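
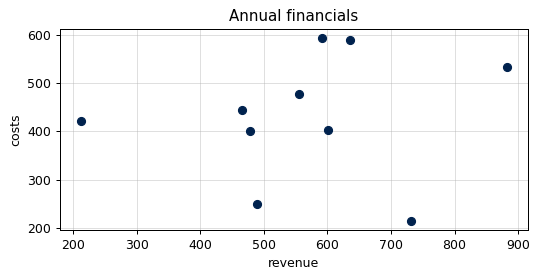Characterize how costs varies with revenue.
no clear correlation

Points are roughly uncorrelated; weak (|r| ≈ 0.1).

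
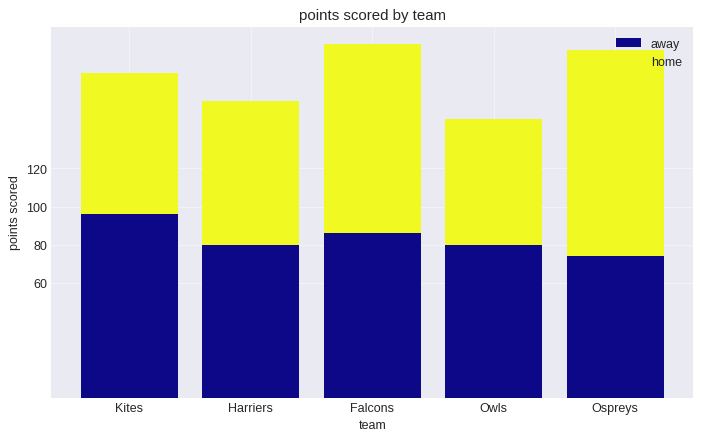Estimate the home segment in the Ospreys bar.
home top ≈ 180, bottom ≈ 80; segment ≈ 100.

≈ 100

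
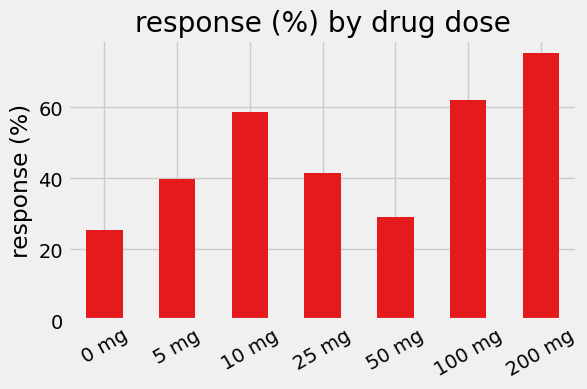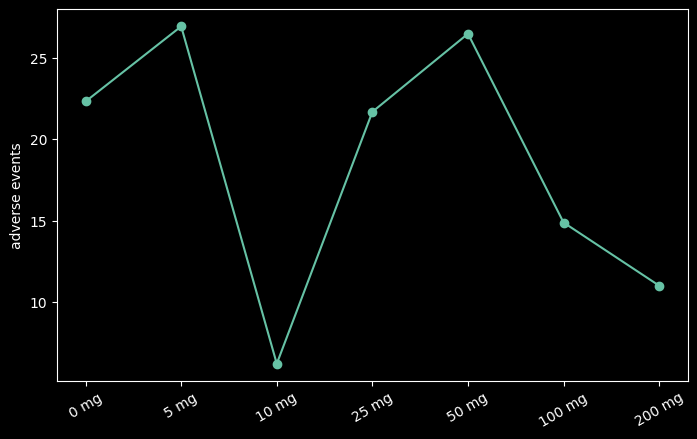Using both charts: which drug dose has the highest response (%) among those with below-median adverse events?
200 mg

Chart 2 median adverse events ≈ 20; below-median drug doses: 10 mg, 100 mg, 200 mg. Among those, 200 mg has the highest response (%) (≈ 80).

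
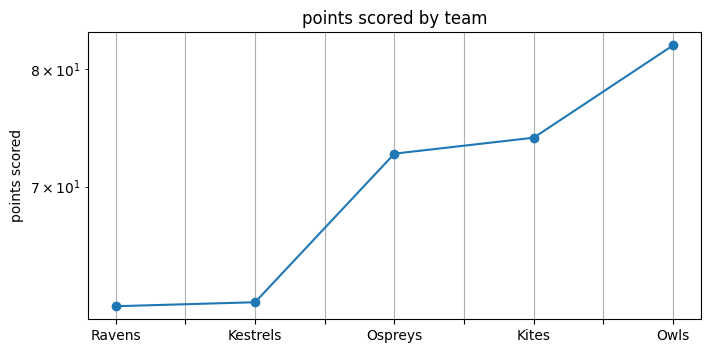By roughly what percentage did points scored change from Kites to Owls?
≈ +10.8%

Kites ≈ 74, Owls ≈ 82; (82 − 74) / 74 ≈ +10.8%.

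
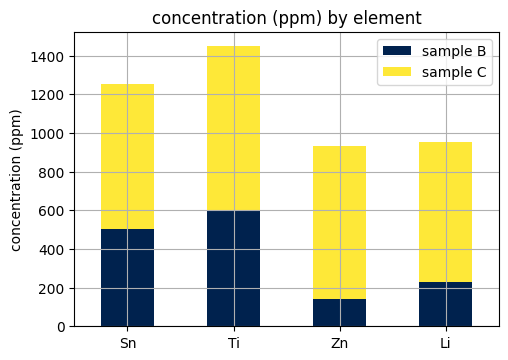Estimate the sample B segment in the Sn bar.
sample B top ≈ 600, bottom ≈ 0; segment ≈ 600.

≈ 600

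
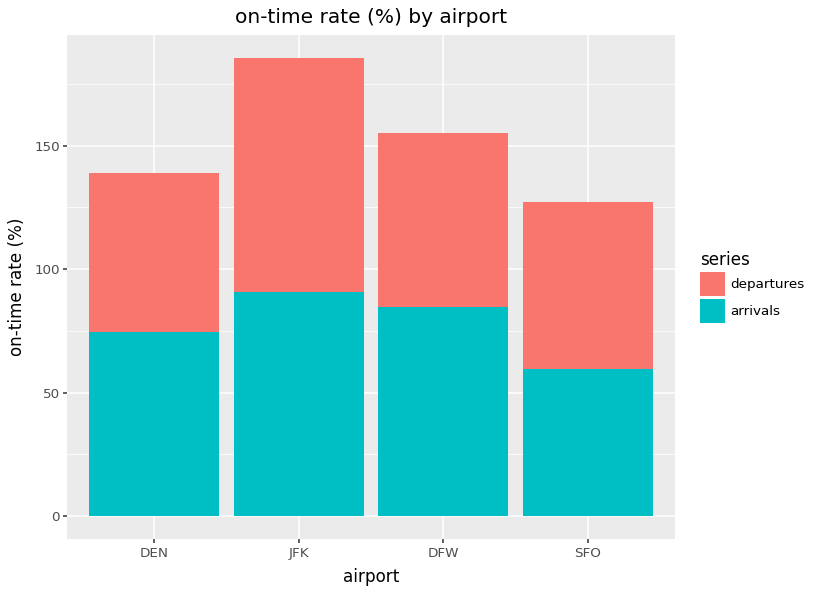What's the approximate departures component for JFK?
≈ 80

departures top ≈ 180, bottom ≈ 100; segment ≈ 80.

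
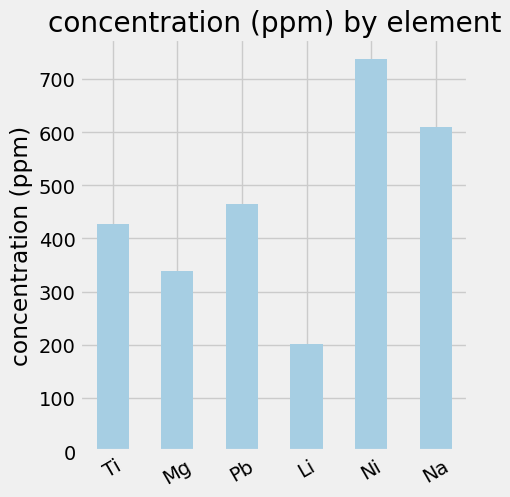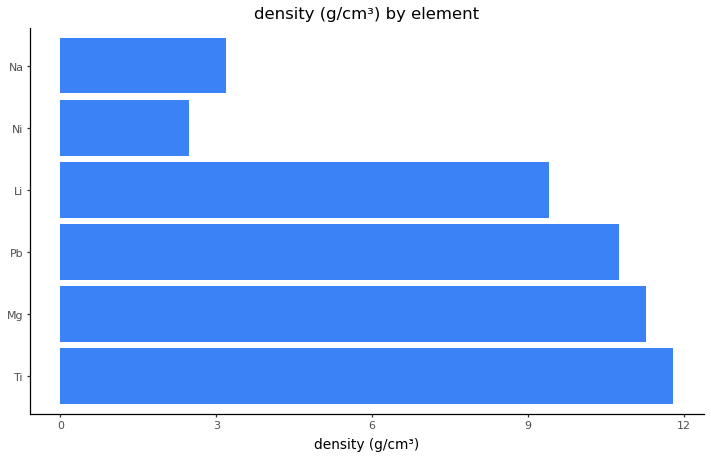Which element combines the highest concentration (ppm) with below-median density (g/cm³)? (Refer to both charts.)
Ni

Chart 2 median density (g/cm³) ≈ 10; below-median elements: Li, Ni, Na. Among those, Ni has the highest concentration (ppm) (≈ 700).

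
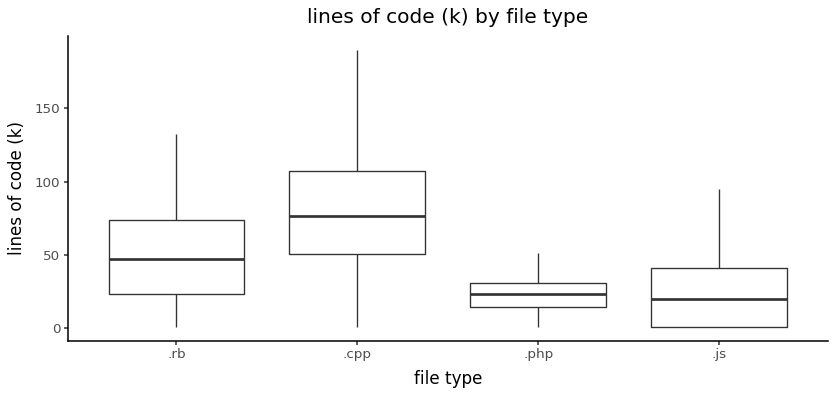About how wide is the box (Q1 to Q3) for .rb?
≈ 50

Q3 ≈ 70, Q1 ≈ 20; IQR ≈ 50.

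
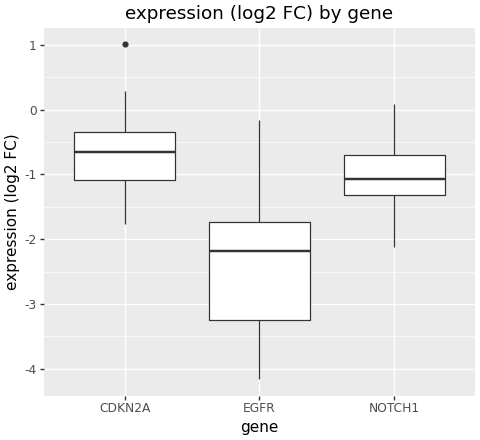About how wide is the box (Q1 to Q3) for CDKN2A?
Q3 ≈ -0.4, Q1 ≈ -1.0; IQR ≈ 0.6.

≈ 0.6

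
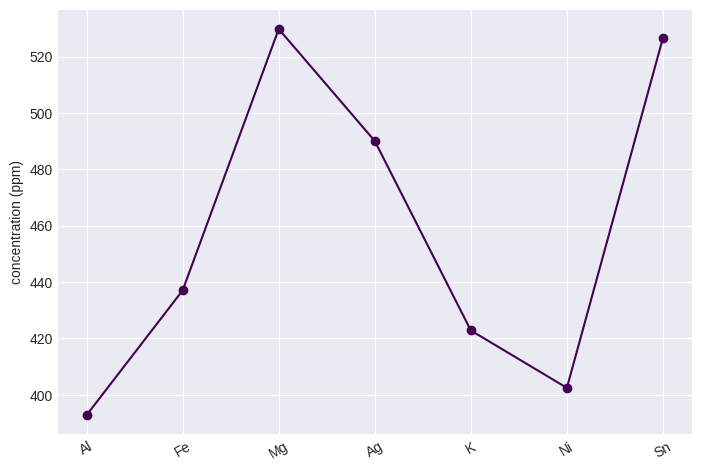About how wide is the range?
Max Mg ≈ 520, min Al ≈ 400; range ≈ 120.

≈ 120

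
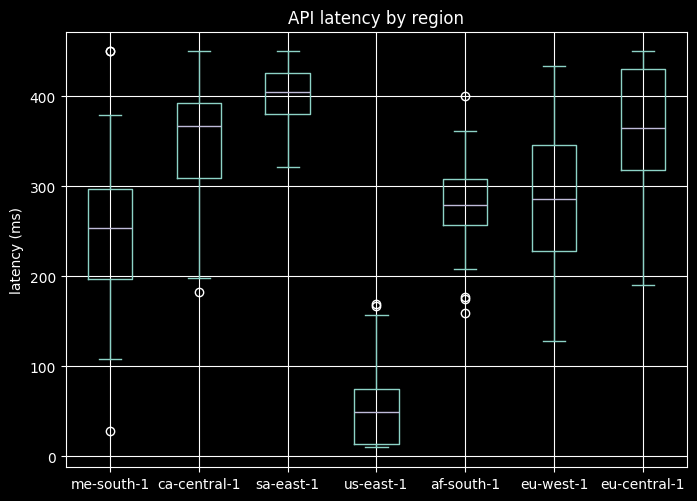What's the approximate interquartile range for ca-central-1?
Q3 ≈ 400, Q1 ≈ 300; IQR ≈ 100.

≈ 100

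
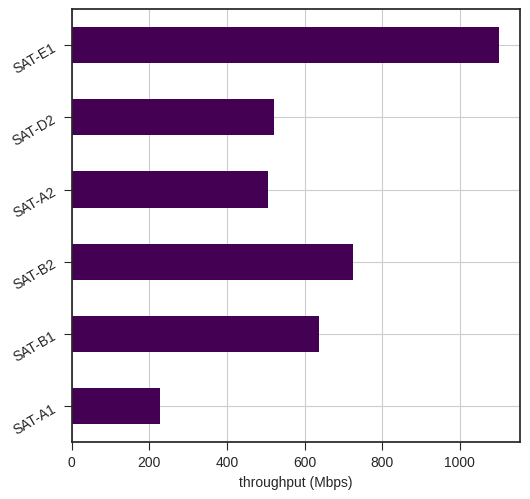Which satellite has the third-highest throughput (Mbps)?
Top 4: SAT-E1 ≈ 1100, SAT-B2 ≈ 700, SAT-B1 ≈ 600, SAT-D2 ≈ 500.

SAT-B1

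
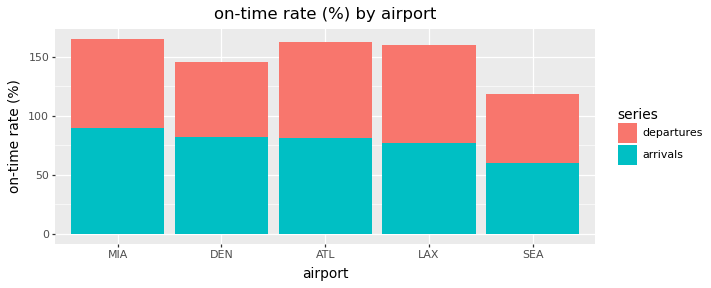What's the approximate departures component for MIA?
departures top ≈ 160, bottom ≈ 80; segment ≈ 80.

≈ 80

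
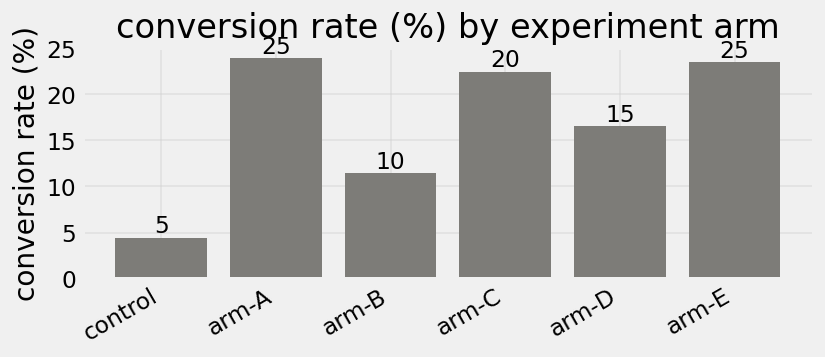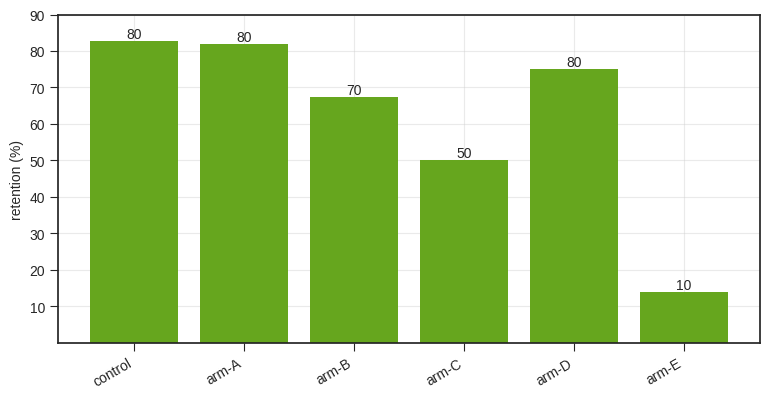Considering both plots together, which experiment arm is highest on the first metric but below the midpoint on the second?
arm-E

Chart 2 median retention (%) ≈ 70; below-median experiment arms: arm-B, arm-C, arm-E. Among those, arm-E has the highest conversion rate (%) (≈ 25).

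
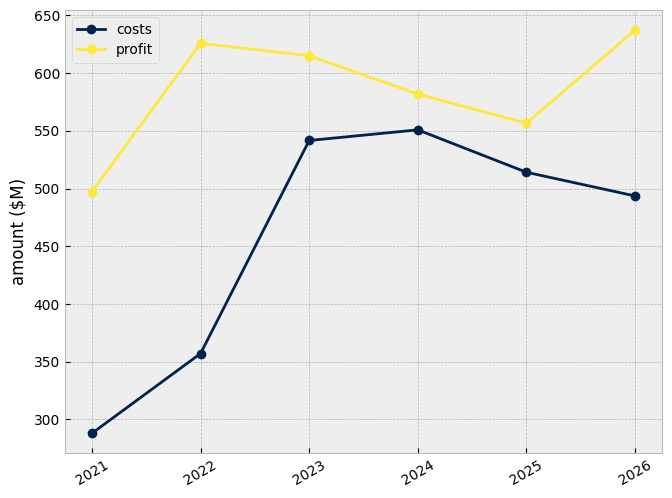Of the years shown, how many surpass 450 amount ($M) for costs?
4

Above 450: 2023, 2024, 2025, 2026.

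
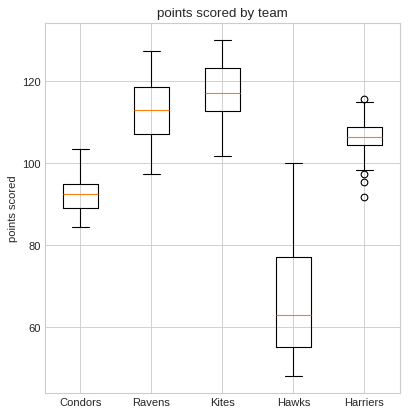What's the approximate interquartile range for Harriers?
Q3 ≈ 110, Q1 ≈ 105; IQR ≈ 5.

≈ 5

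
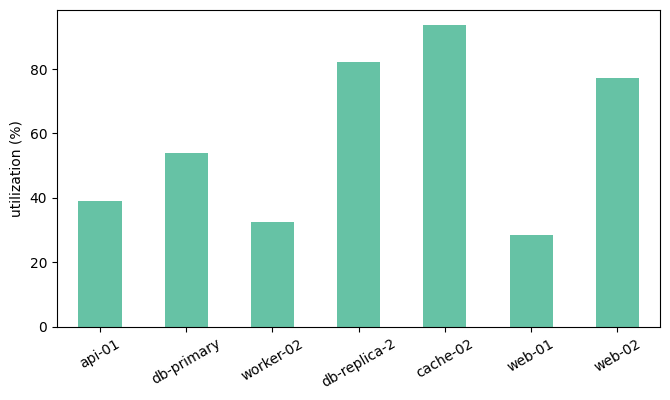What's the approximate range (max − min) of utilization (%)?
Max cache-02 ≈ 90, min web-01 ≈ 30; range ≈ 60.

≈ 60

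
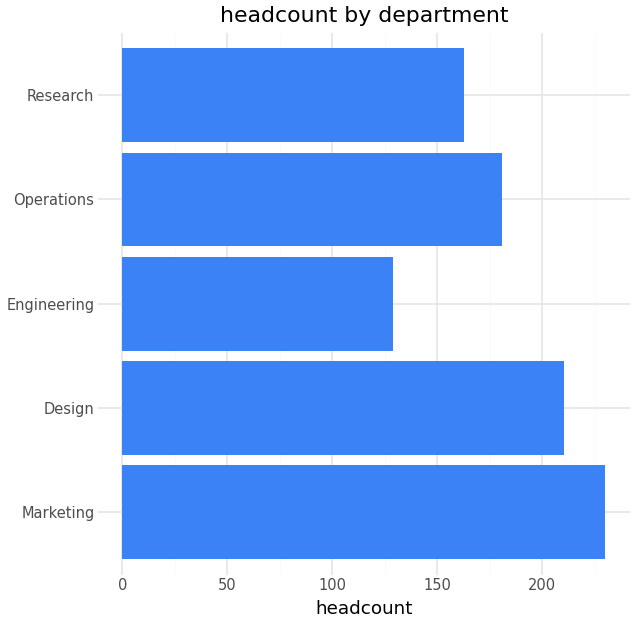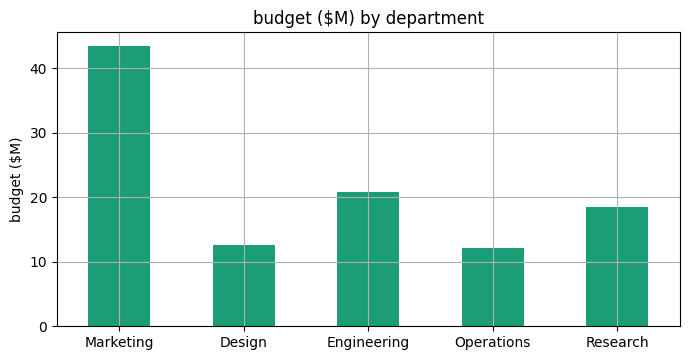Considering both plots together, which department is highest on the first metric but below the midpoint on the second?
Chart 2 median budget ($M) ≈ 20; below-median departments: Design, Operations. Among those, Design has the highest headcount (≈ 200).

Design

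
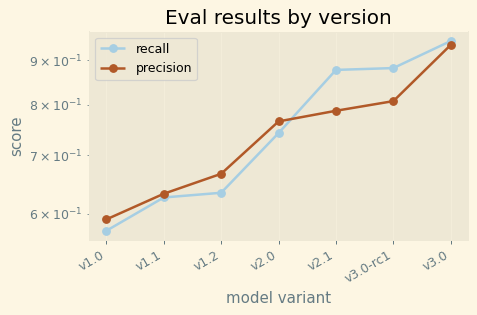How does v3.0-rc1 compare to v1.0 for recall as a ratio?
v3.0-rc1 ≈ 0.90, v1.0 ≈ 0.55; 0.90/0.55 ≈ 1.64.

≈ 1.64×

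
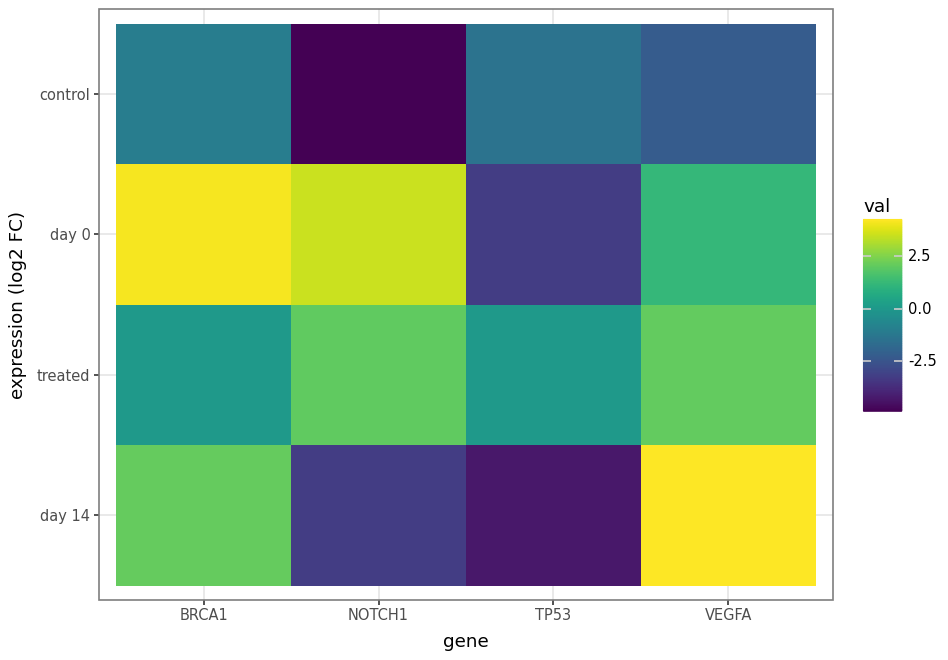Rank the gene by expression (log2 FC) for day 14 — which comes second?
Top 3 for day 14: VEGFA ≈ 4, BRCA1 ≈ 2, NOTCH1 ≈ -3.

BRCA1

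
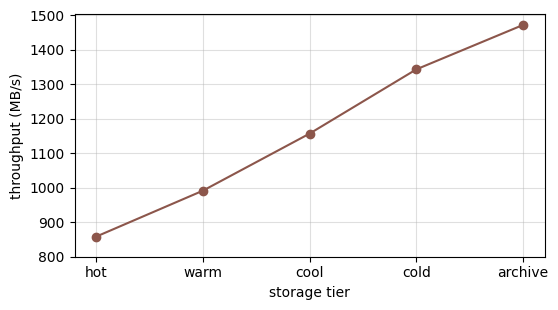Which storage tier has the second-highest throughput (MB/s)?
cold

Top 3: archive ≈ 1500, cold ≈ 1300, cool ≈ 1200.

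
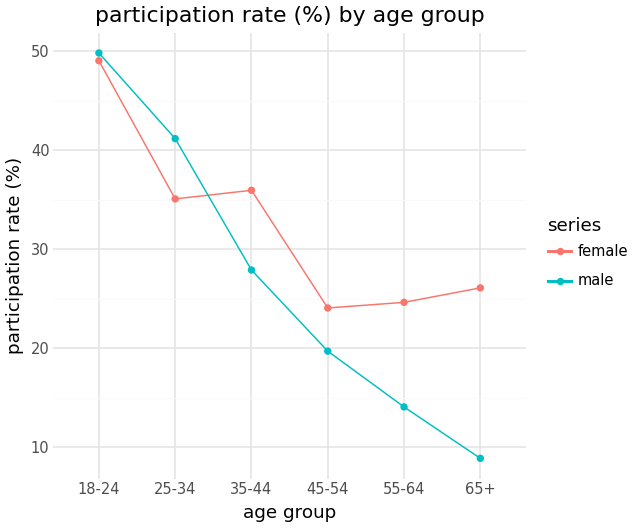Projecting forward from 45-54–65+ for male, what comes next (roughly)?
≈ 5

Last three: 20, 15, 10 → slope ≈ -5/step → next ≈ 5.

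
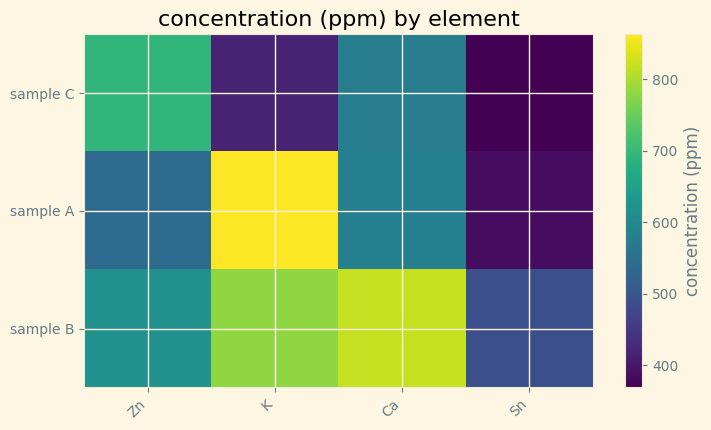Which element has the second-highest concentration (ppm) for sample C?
Top 3 for sample C: Zn ≈ 700, Ca ≈ 600, K ≈ 400.

Ca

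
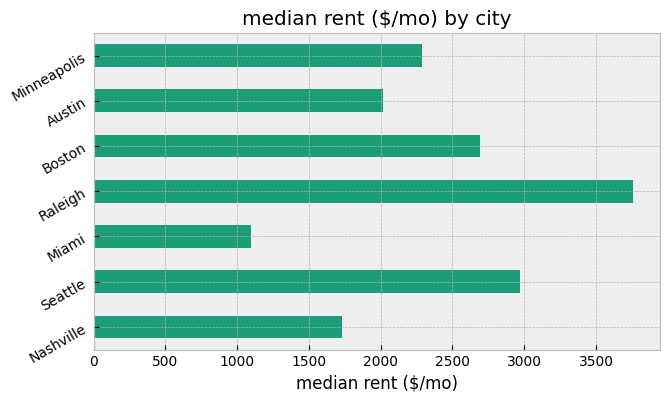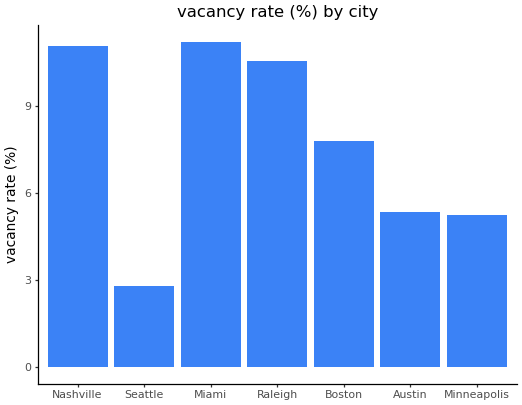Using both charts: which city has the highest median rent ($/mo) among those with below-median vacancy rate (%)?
Chart 2 median vacancy rate (%) ≈ 8; below-median cities: Seattle, Austin, Minneapolis. Among those, Seattle has the highest median rent ($/mo) (≈ 3000).

Seattle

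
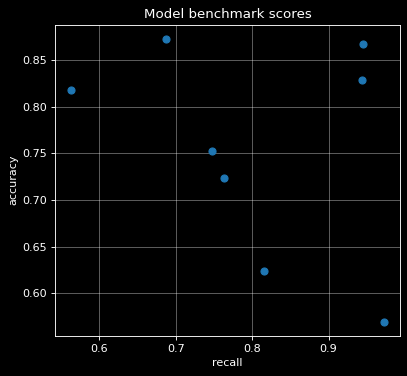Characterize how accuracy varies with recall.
negative, weak

Points are negatively correlated; weak (|r| ≈ 0.3).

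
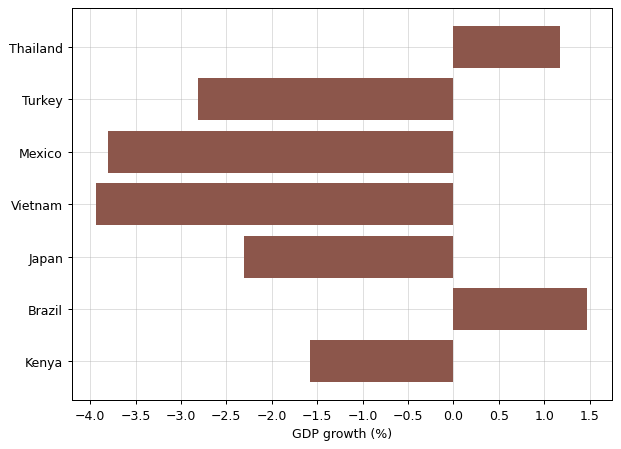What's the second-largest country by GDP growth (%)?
Thailand

Top 3: Brazil ≈ 1.5, Thailand ≈ 1.0, Kenya ≈ -1.5.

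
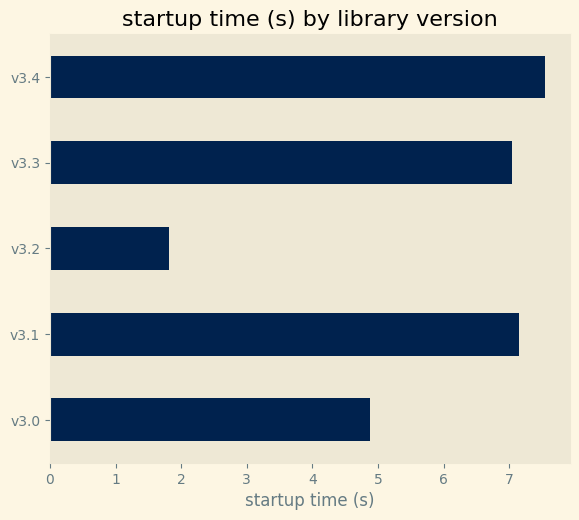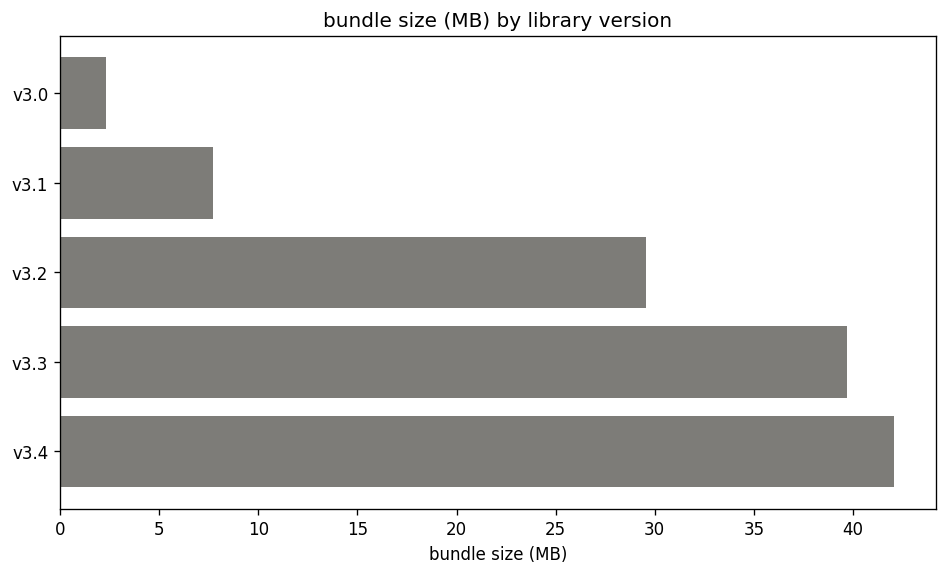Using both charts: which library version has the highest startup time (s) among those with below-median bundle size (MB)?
v3.1

Chart 2 median bundle size (MB) ≈ 30; below-median library versions: v3.0, v3.1. Among those, v3.1 has the highest startup time (s) (≈ 7).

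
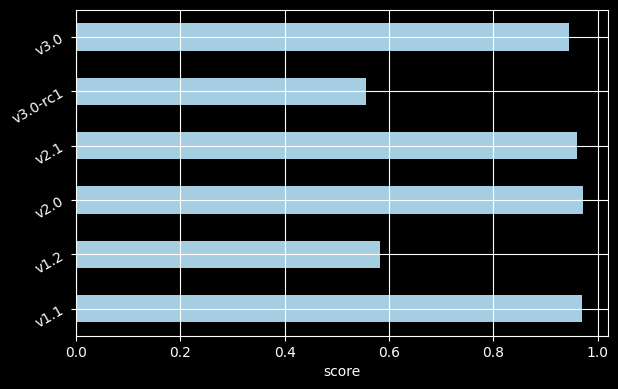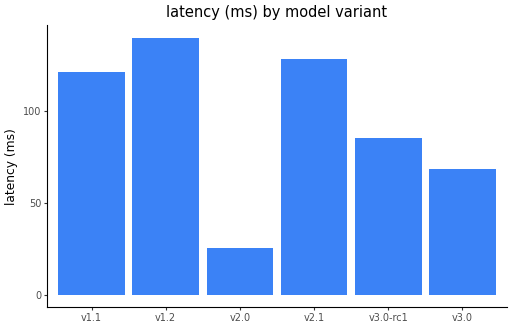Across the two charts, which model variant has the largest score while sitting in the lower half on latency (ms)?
Chart 2 median latency (ms) ≈ 100; below-median model variants: v2.0, v3.0-rc1, v3.0. Among those, v2.0 has the highest score (≈ 1).

v2.0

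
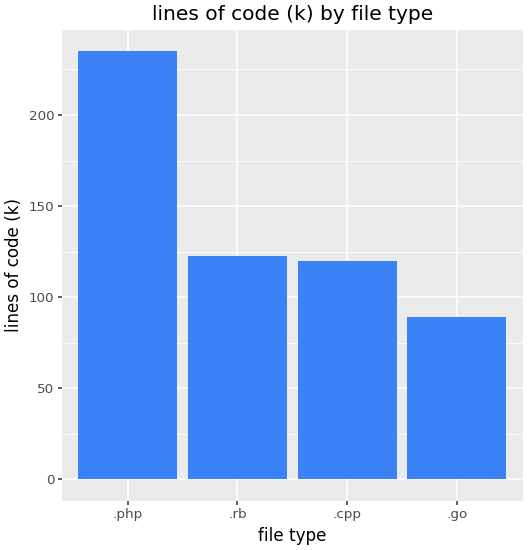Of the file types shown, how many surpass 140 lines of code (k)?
1

Above 140: .php.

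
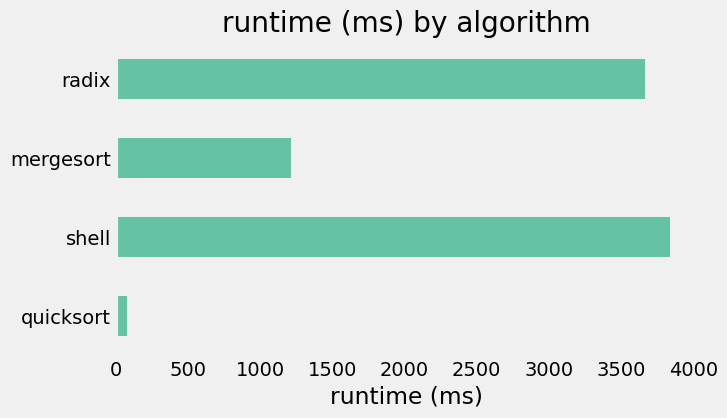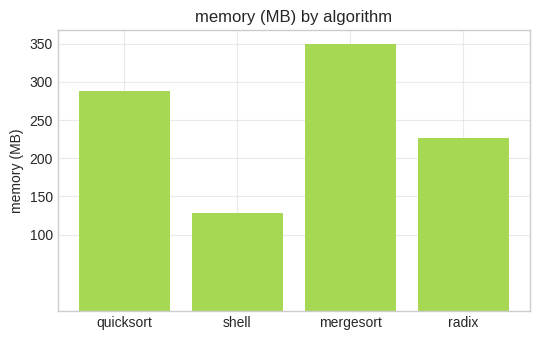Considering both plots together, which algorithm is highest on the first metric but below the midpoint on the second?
shell

Chart 2 median memory (MB) ≈ 250; below-median algorithms: shell, radix. Among those, shell has the highest runtime (ms) (≈ 4000).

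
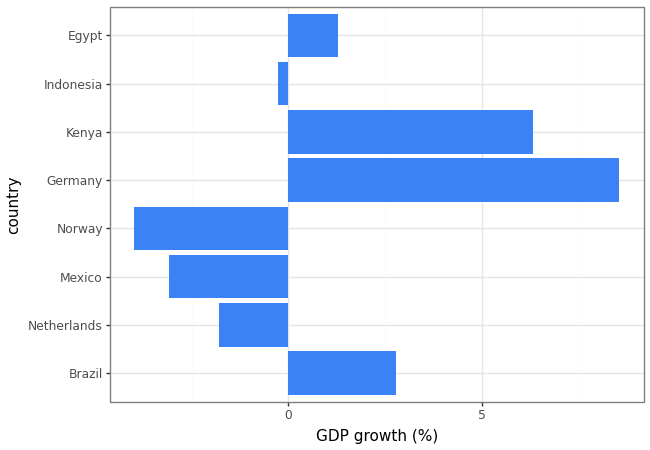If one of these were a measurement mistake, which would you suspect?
Germany ≈ 8; the rest sit between ≈ -4 and ≈ 6.

Germany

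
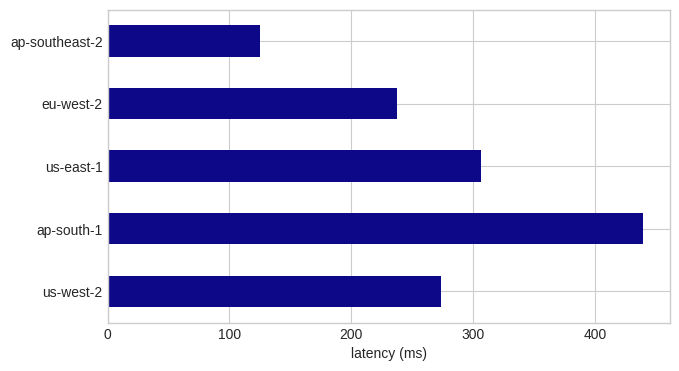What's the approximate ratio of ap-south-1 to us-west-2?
≈ 1.8×

ap-south-1 ≈ 450, us-west-2 ≈ 250; 450/250 ≈ 1.8.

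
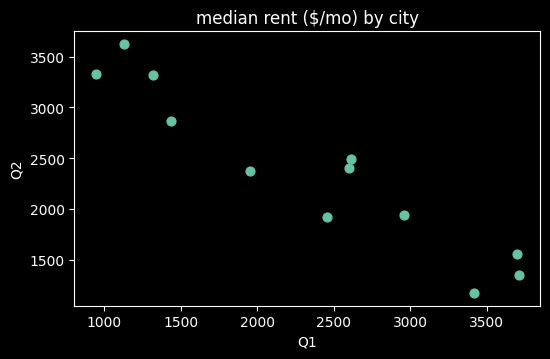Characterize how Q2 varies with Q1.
Points are negatively correlated; strong (|r| ≈ 0.9).

negative, strong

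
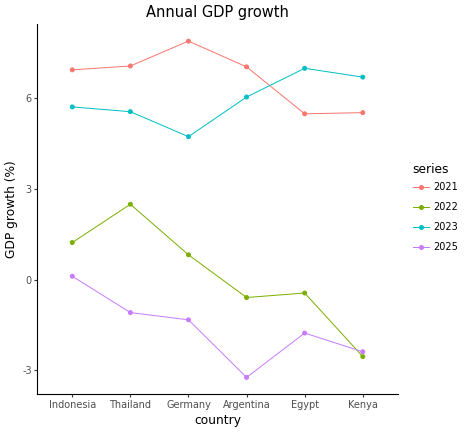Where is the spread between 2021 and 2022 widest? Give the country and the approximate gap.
Kenya: 2021 ≈ 6, 2022 ≈ -3 → gap ≈ 9. Next-largest (Argentina) is only ≈ 8.

Kenya, ≈ 9 %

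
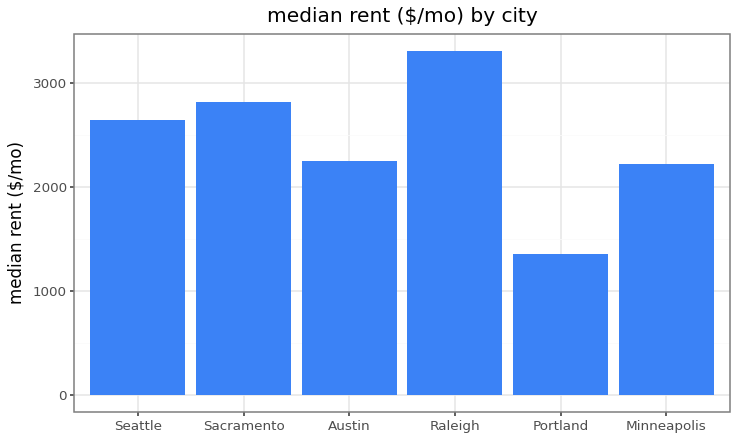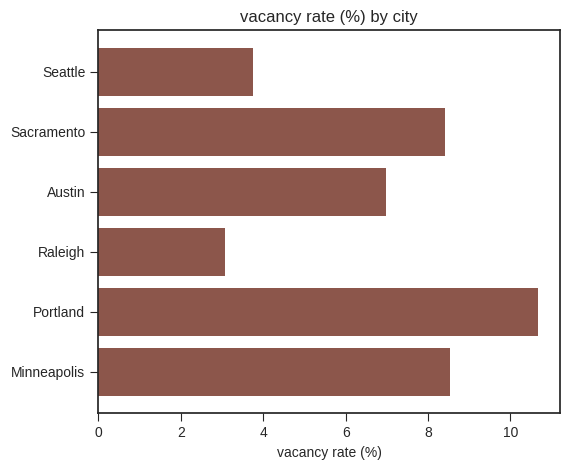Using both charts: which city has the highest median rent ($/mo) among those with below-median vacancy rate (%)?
Raleigh

Chart 2 median vacancy rate (%) ≈ 8; below-median cities: Seattle, Austin, Raleigh. Among those, Raleigh has the highest median rent ($/mo) (≈ 3500).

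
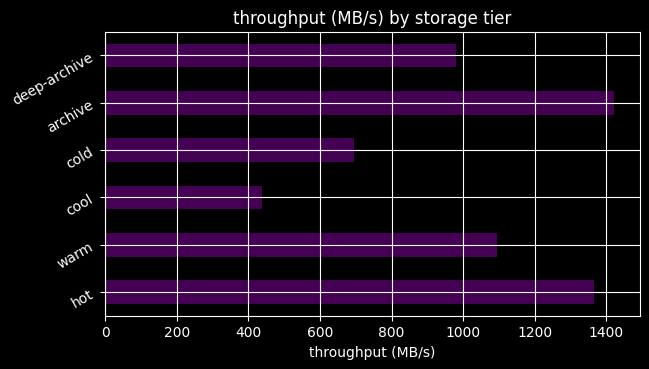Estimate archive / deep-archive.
archive ≈ 1400, deep-archive ≈ 1000; 1400/1000 ≈ 1.4.

≈ 1.4×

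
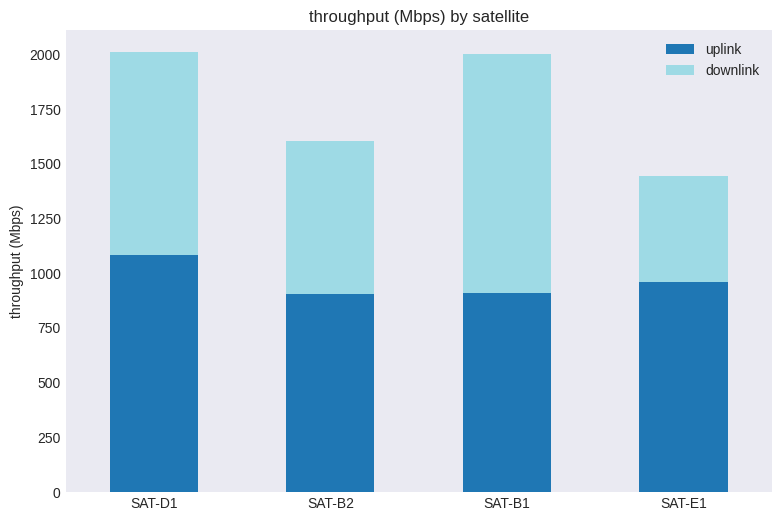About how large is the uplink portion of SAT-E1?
≈ 1000

uplink top ≈ 1000, bottom ≈ 0; segment ≈ 1000.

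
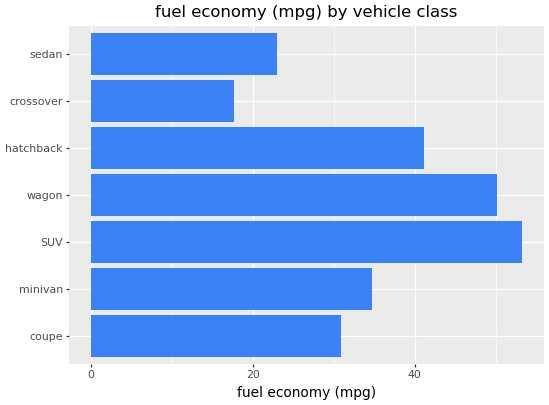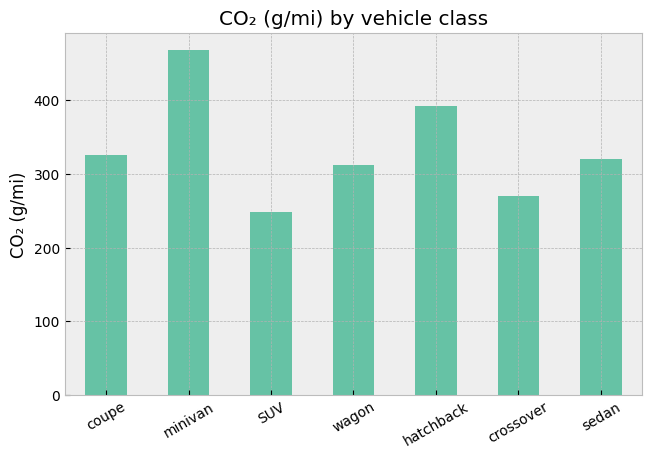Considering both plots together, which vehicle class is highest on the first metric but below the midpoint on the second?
SUV

Chart 2 median CO₂ (g/mi) ≈ 300; below-median vehicle classes: SUV, wagon, crossover. Among those, SUV has the highest fuel economy (mpg) (≈ 55).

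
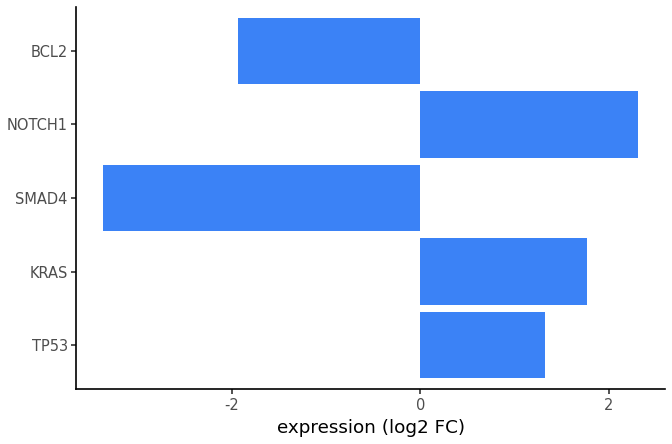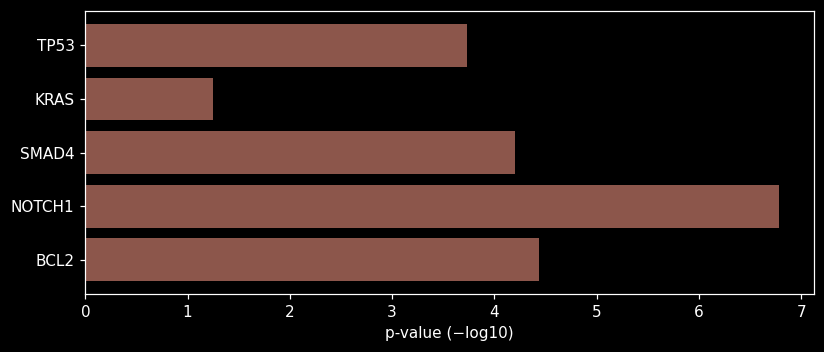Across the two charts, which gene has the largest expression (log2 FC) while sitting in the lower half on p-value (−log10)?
KRAS

Chart 2 median p-value (−log10) ≈ 4; below-median genes: TP53, KRAS. Among those, KRAS has the highest expression (log2 FC) (≈ 2).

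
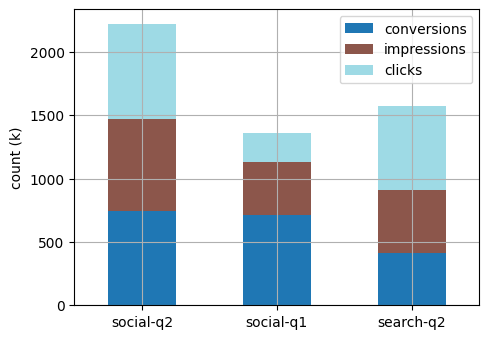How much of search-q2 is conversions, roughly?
conversions top ≈ 400, bottom ≈ 0; segment ≈ 400.

≈ 400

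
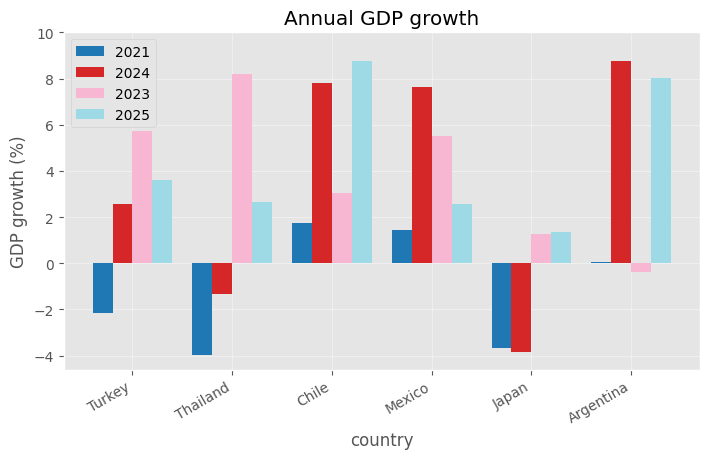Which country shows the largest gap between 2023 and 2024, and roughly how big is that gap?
Thailand, ≈ 10 %

Thailand: 2023 ≈ 8, 2024 ≈ -2 → gap ≈ 10. Next-largest (Argentina) is only ≈ 8.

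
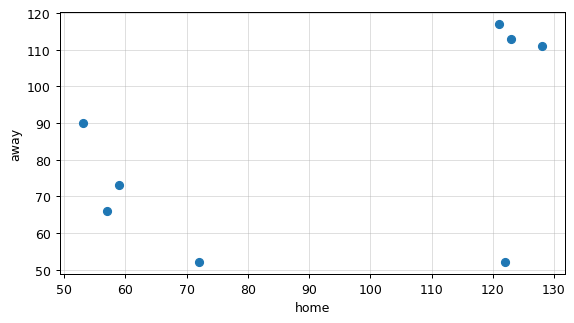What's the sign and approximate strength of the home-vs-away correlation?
Points are positively correlated; moderate (|r| ≈ 0.5).

positive, moderate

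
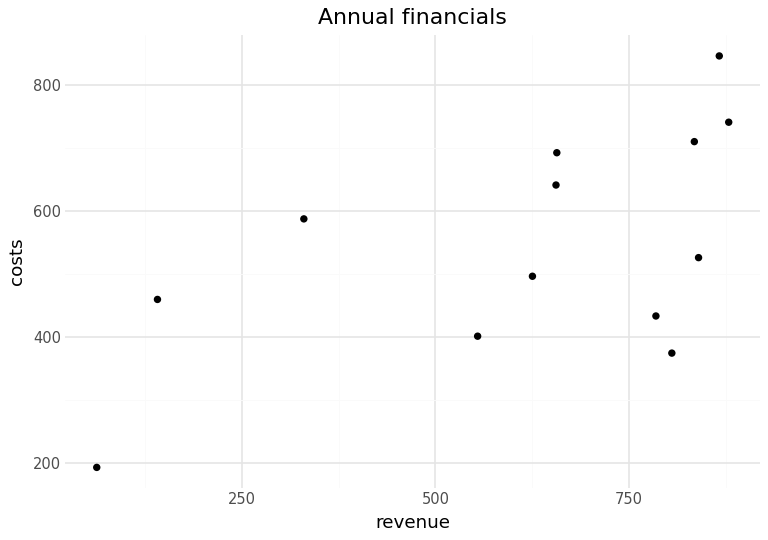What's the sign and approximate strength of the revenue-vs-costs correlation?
positive, moderate

Points are positively correlated; moderate (|r| ≈ 0.6).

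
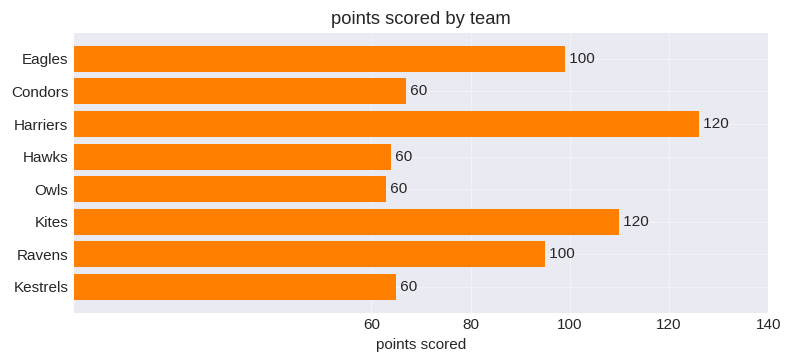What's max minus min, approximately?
≈ 60

Max Harriers ≈ 120, min Owls ≈ 60; range ≈ 60.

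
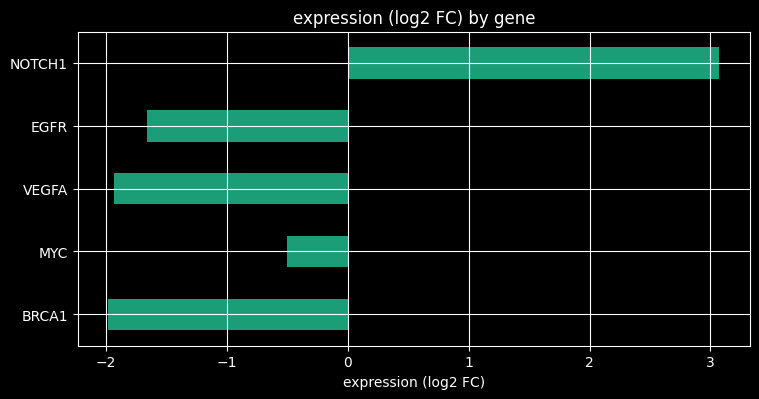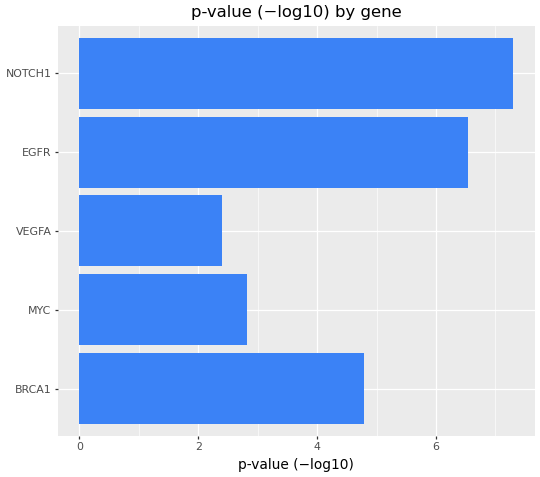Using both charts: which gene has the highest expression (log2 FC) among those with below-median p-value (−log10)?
MYC

Chart 2 median p-value (−log10) ≈ 5; below-median genes: MYC, VEGFA. Among those, MYC has the highest expression (log2 FC) (≈ -0.5).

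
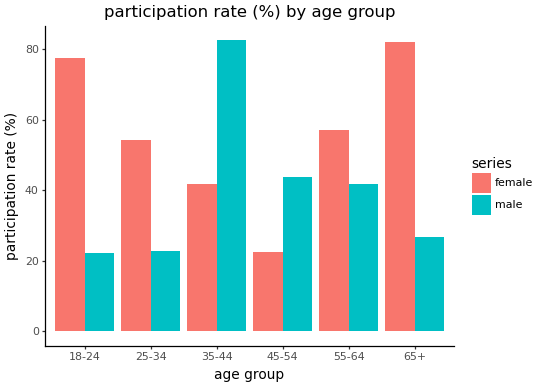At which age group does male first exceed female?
25-34: male ≈ 20 vs female ≈ 50 (not yet); 35-44: male ≈ 80 vs female ≈ 40 (first crossover).

35-44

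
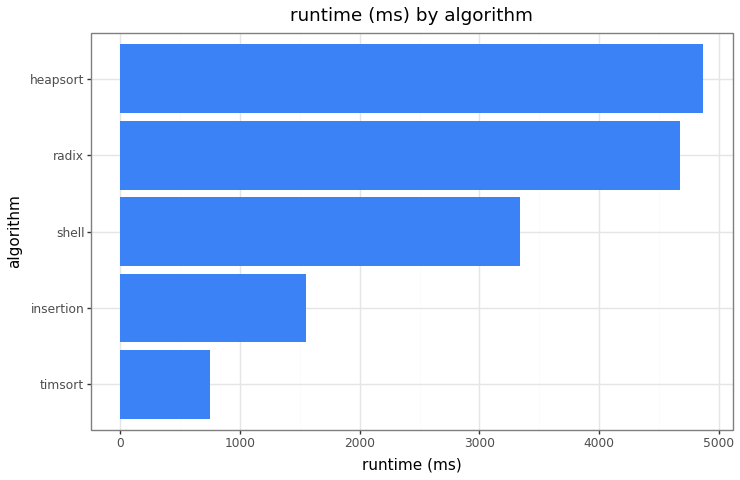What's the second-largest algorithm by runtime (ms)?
radix

Top 3: heapsort ≈ 5000, radix ≈ 4500, shell ≈ 3500.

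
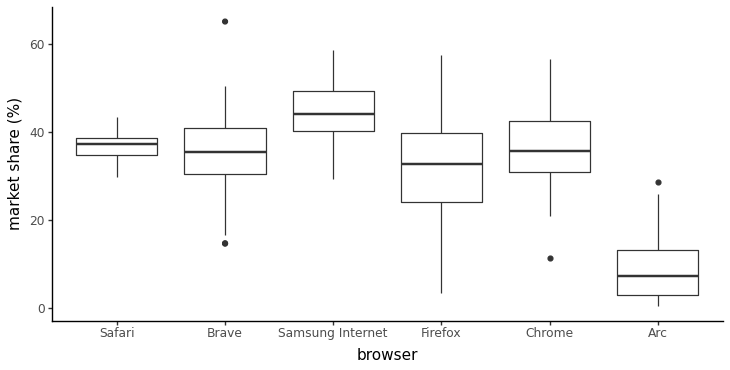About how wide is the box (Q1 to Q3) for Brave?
≈ 10

Q3 ≈ 40, Q1 ≈ 30; IQR ≈ 10.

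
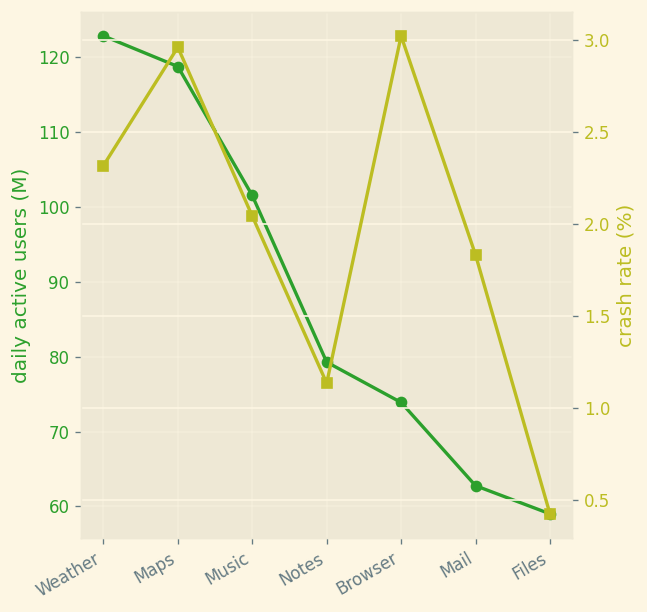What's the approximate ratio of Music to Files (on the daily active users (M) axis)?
≈ 1.67×

Music ≈ 100, Files ≈ 60; 100/60 ≈ 1.67.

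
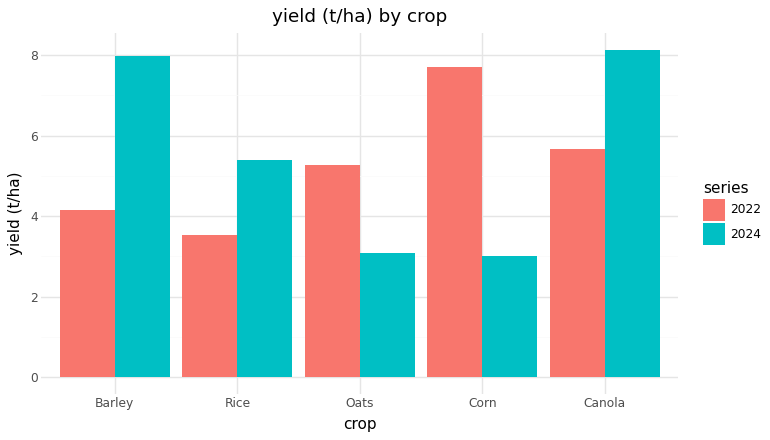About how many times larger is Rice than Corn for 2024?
≈ 1.67×

Rice ≈ 5, Corn ≈ 3; 5/3 ≈ 1.67.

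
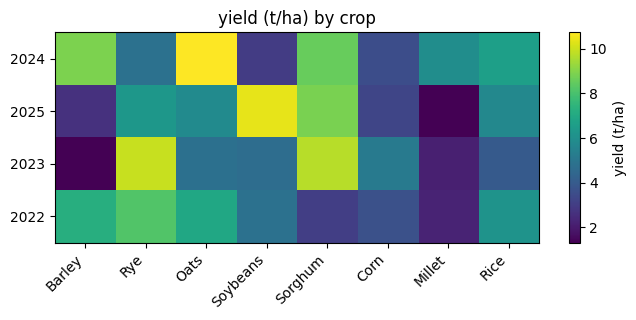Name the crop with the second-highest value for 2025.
Top 3 for 2025: Soybeans ≈ 10, Sorghum ≈ 9, Rye ≈ 6.

Sorghum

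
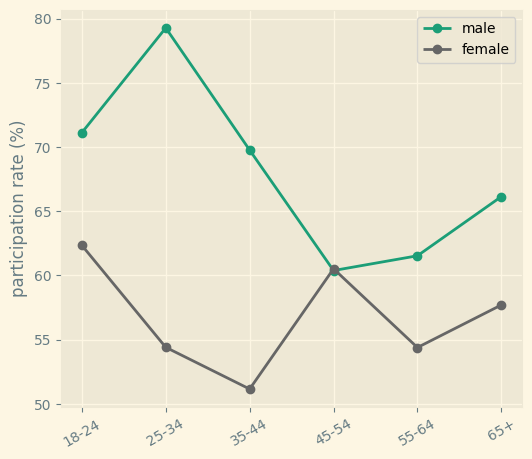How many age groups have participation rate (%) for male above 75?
1

Above 75: 25-34.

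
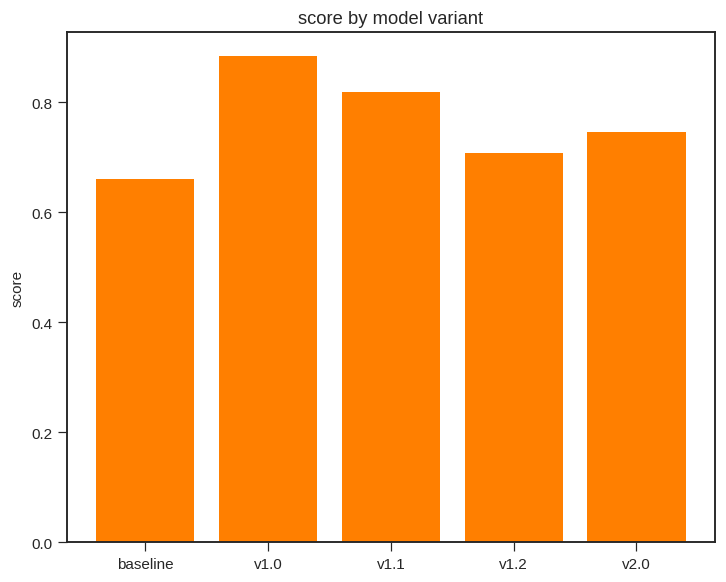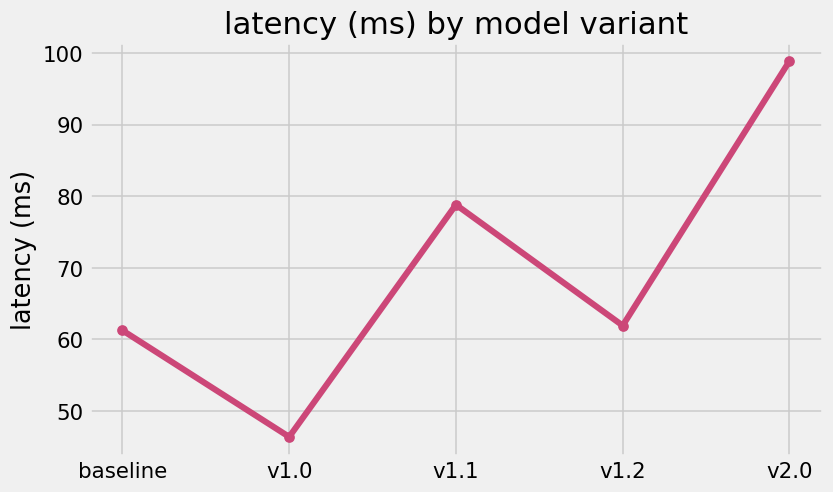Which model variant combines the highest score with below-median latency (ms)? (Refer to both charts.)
Chart 2 median latency (ms) ≈ 60; below-median model variants: baseline, v1.0. Among those, v1.0 has the highest score (≈ 0.9).

v1.0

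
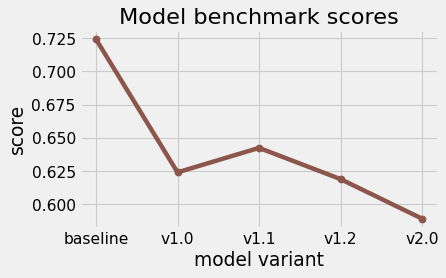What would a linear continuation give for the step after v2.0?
Last three: 0.64, 0.62, 0.58 → slope ≈ -0.03/step → next ≈ 0.55.

≈ 0.55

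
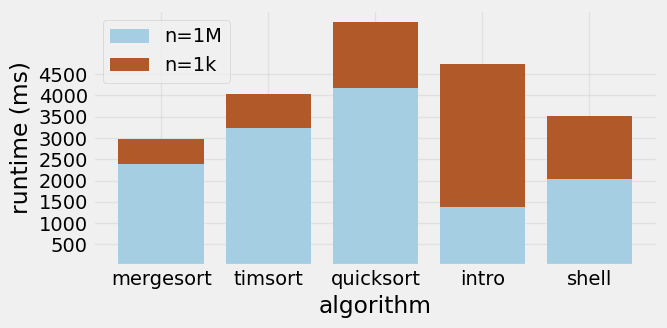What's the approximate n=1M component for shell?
≈ 2000

n=1M top ≈ 2000, bottom ≈ 0; segment ≈ 2000.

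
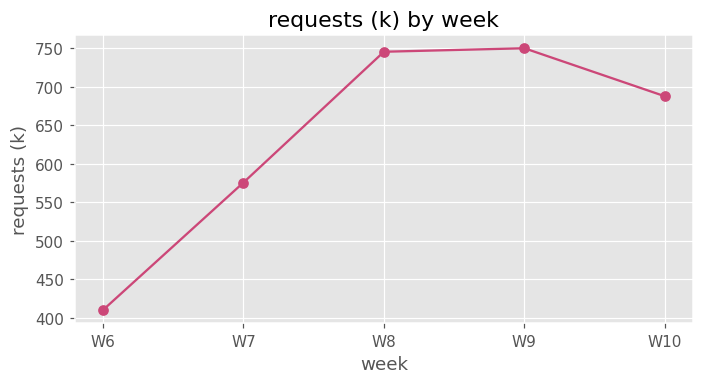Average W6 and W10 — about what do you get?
(400 + 700) / 2 ≈ 550.

≈ 550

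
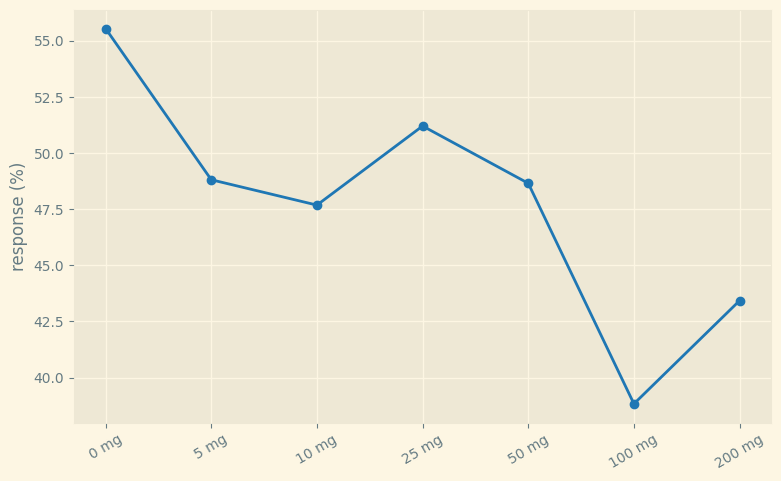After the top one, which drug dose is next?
Top 3: 0 mg ≈ 56, 25 mg ≈ 52, 5 mg ≈ 48.

25 mg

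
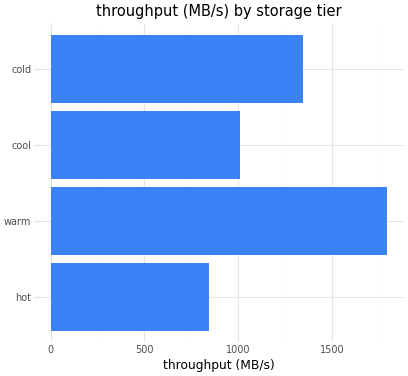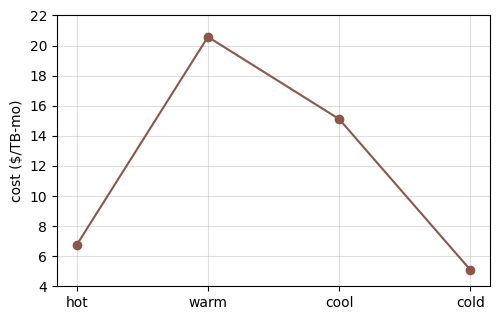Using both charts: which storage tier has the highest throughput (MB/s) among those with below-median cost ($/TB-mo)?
cold

Chart 2 median cost ($/TB-mo) ≈ 10; below-median storage tiers: hot, cold. Among those, cold has the highest throughput (MB/s) (≈ 1400).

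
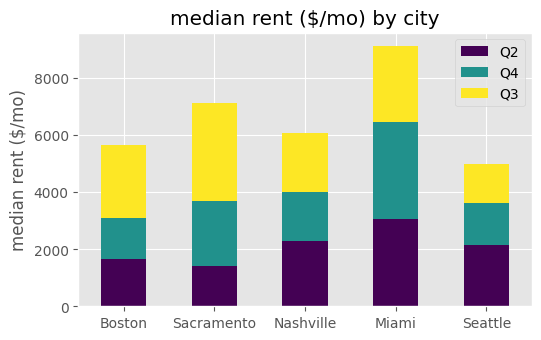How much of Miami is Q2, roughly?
≈ 3000

Q2 top ≈ 3000, bottom ≈ 0; segment ≈ 3000.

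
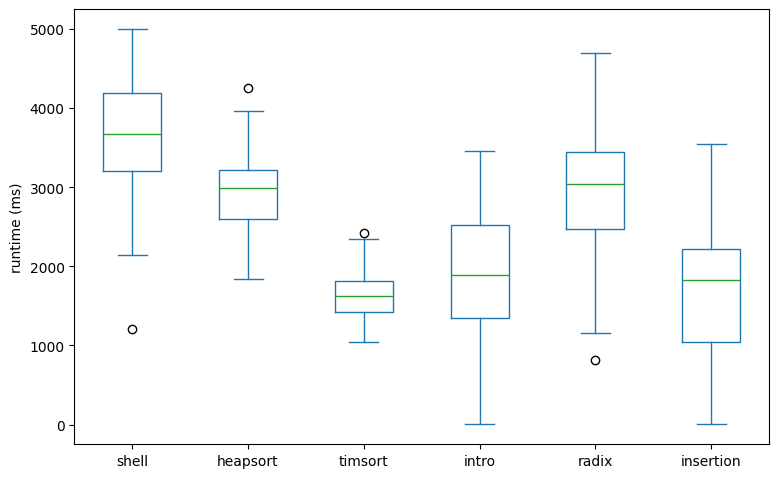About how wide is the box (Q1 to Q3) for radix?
Q3 ≈ 3400, Q1 ≈ 2400; IQR ≈ 1000.

≈ 1000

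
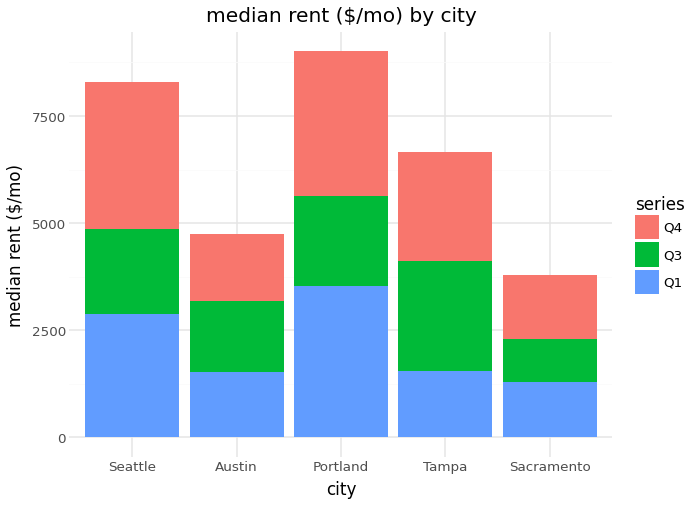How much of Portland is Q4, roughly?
≈ 3000

Q4 top ≈ 9000, bottom ≈ 6000; segment ≈ 3000.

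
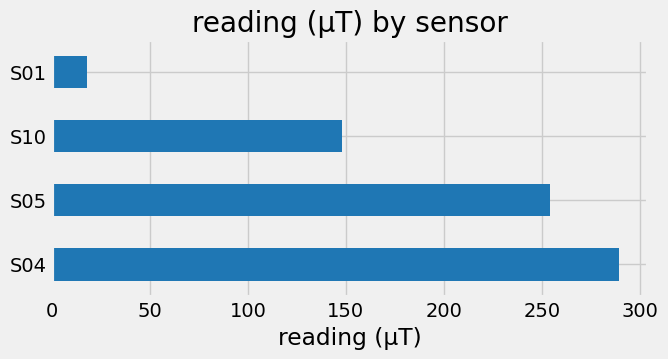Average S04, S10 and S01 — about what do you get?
(300 + 150 + 25) / 3 ≈ 158.

≈ 158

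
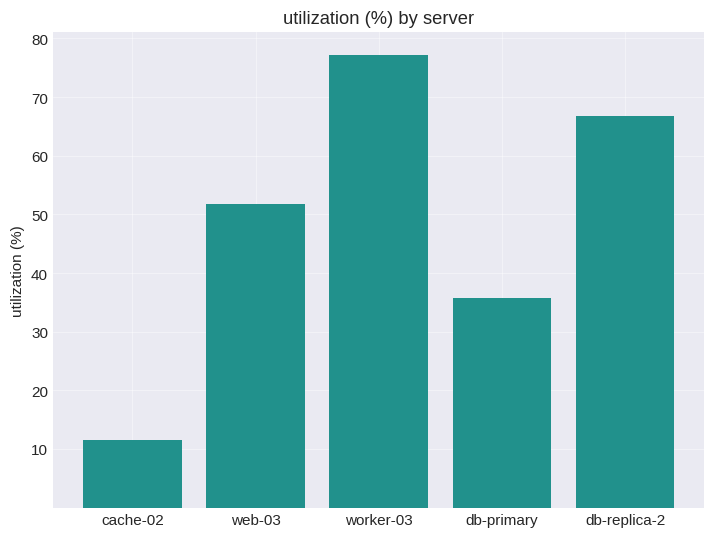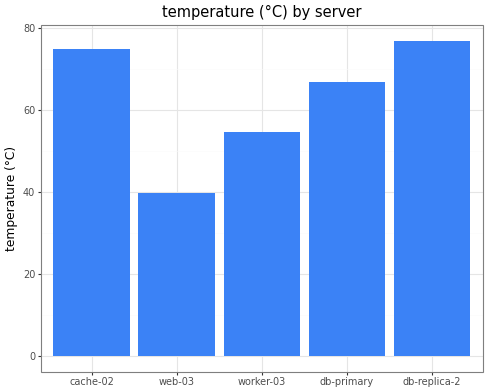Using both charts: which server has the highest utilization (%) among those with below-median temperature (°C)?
worker-03

Chart 2 median temperature (°C) ≈ 70; below-median servers: web-03, worker-03. Among those, worker-03 has the highest utilization (%) (≈ 80).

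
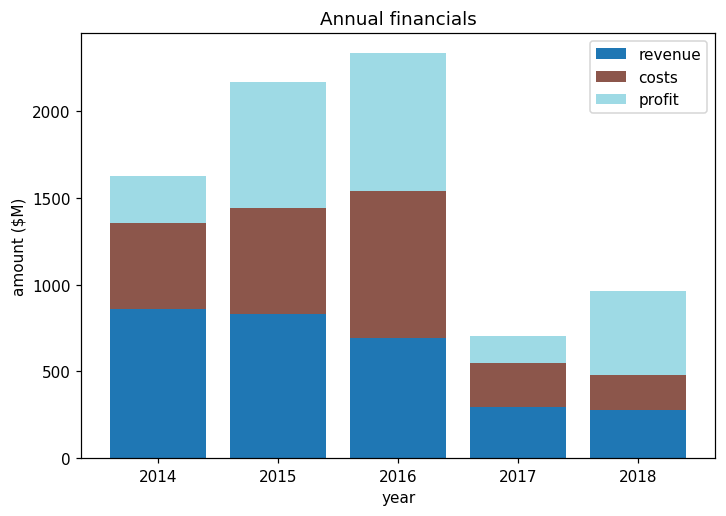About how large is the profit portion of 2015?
≈ 800

profit top ≈ 2200, bottom ≈ 1400; segment ≈ 800.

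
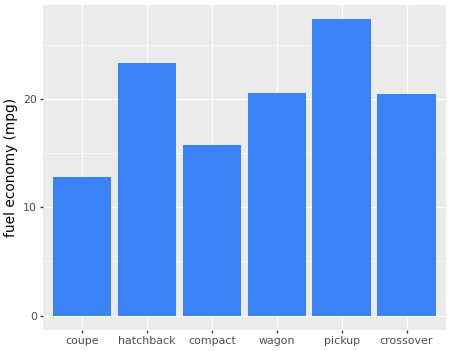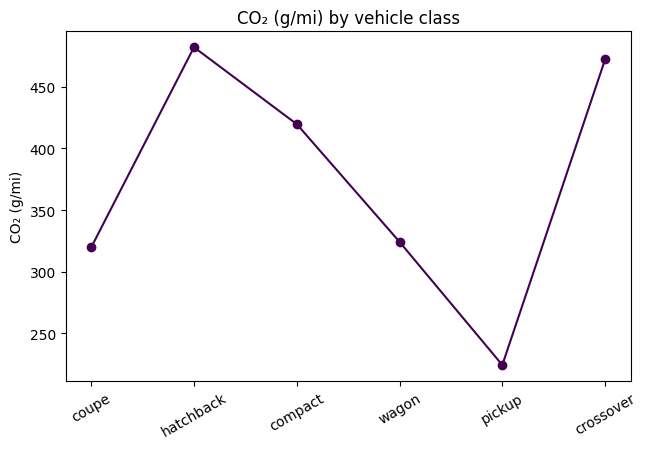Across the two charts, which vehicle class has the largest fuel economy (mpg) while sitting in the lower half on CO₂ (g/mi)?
pickup

Chart 2 median CO₂ (g/mi) ≈ 350; below-median vehicle classes: coupe, wagon, pickup. Among those, pickup has the highest fuel economy (mpg) (≈ 25).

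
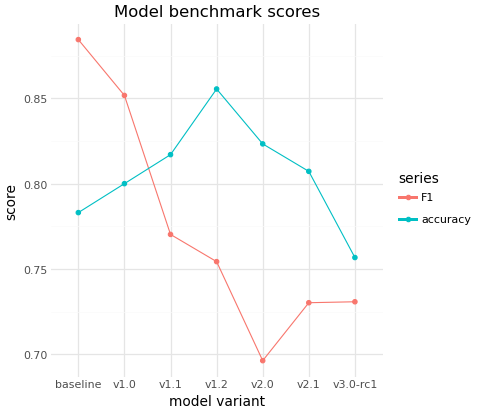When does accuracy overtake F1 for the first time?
v1.1

v1.0: accuracy ≈ 0.80 vs F1 ≈ 0.86 (not yet); v1.1: accuracy ≈ 0.82 vs F1 ≈ 0.78 (first crossover).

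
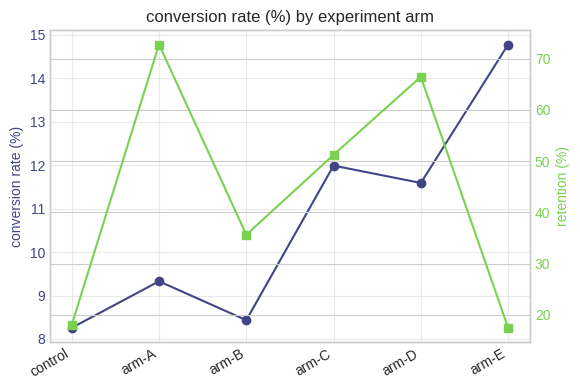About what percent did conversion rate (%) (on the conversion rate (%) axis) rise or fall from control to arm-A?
≈ +12.5%

control ≈ 8, arm-A ≈ 9; (9 − 8) / 8 ≈ +12.5%.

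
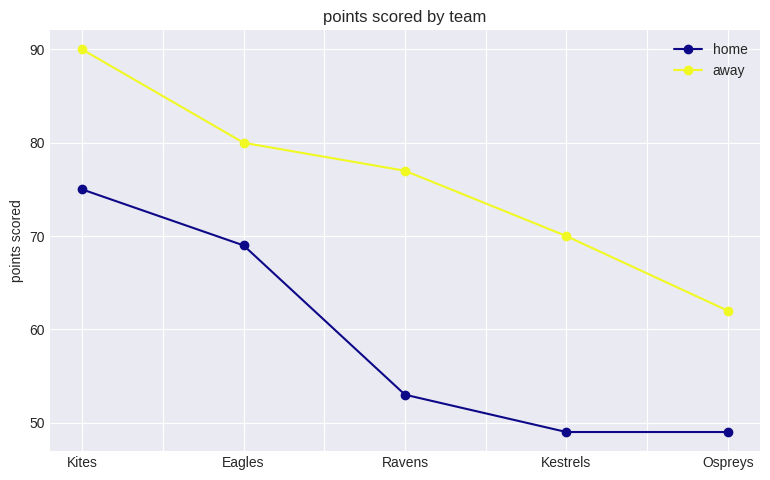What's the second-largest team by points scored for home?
Eagles

Top 3 for home: Kites ≈ 75, Eagles ≈ 70, Ravens ≈ 55.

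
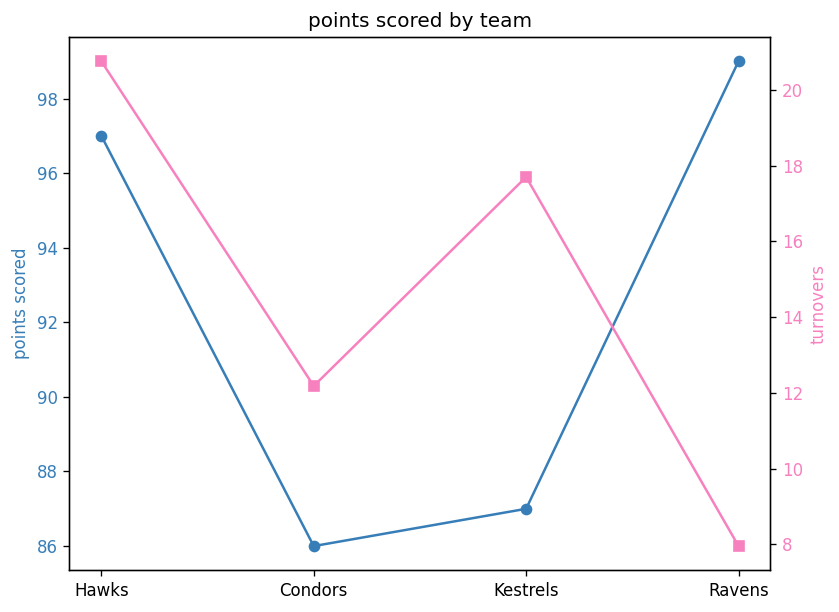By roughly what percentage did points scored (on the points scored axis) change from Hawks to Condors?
≈ -10.4%

Hawks ≈ 96, Condors ≈ 86; (86 − 96) / 96 ≈ -10.4%.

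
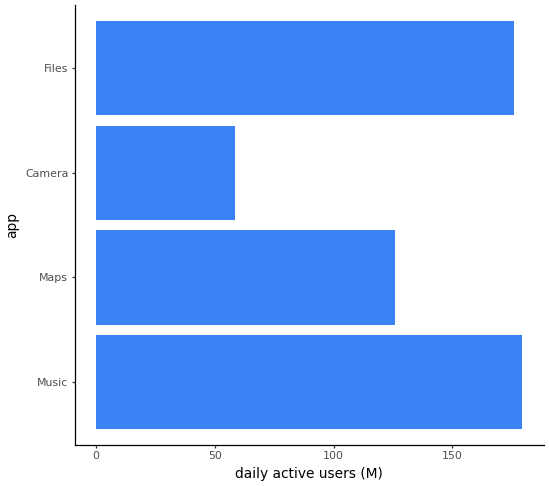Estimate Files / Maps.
≈ 1.5×

Files ≈ 180, Maps ≈ 120; 180/120 ≈ 1.5.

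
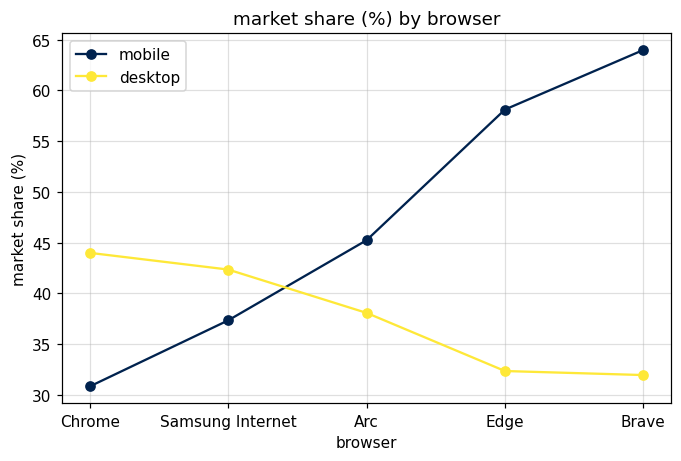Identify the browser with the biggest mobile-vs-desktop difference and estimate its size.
Brave: mobile ≈ 65, desktop ≈ 30 → gap ≈ 35. Next-largest (Edge) is only ≈ 30.

Brave, ≈ 35 %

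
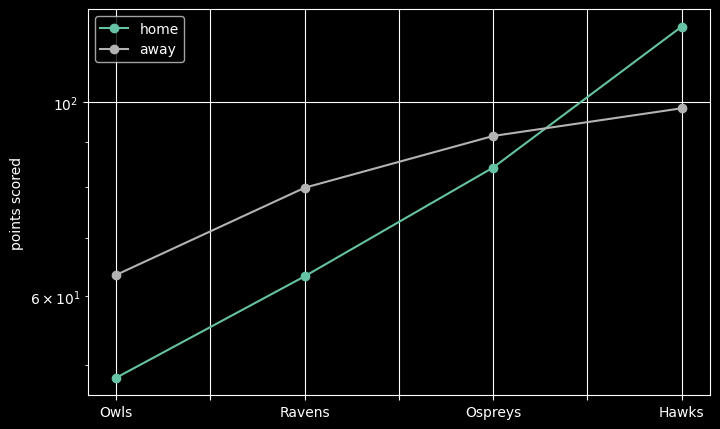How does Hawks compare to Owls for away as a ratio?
≈ 1.67×

Hawks ≈ 100, Owls ≈ 60; 100/60 ≈ 1.67.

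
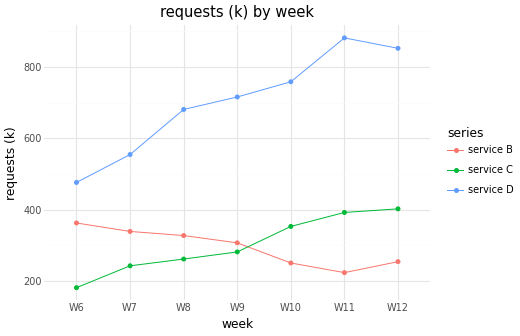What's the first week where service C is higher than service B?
W9: service C ≈ 300 vs service B ≈ 300 (not yet); W10: service C ≈ 400 vs service B ≈ 300 (first crossover).

W10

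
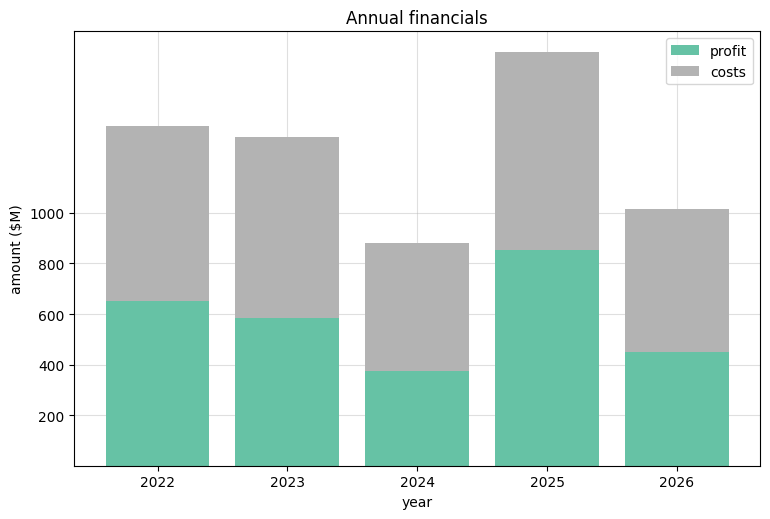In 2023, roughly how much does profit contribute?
profit top ≈ 600, bottom ≈ 0; segment ≈ 600.

≈ 600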